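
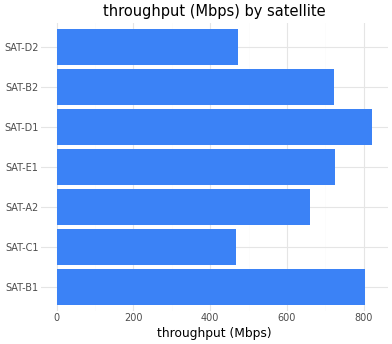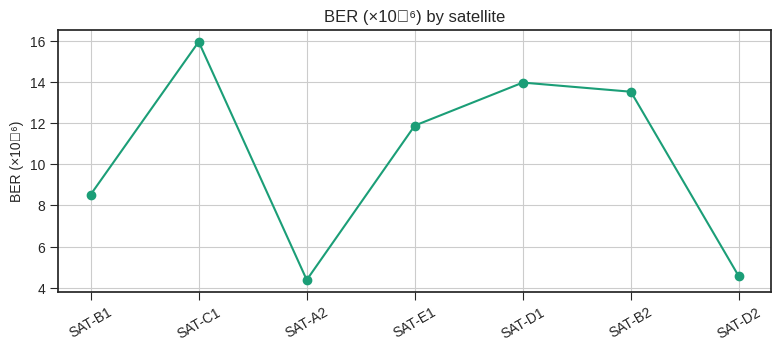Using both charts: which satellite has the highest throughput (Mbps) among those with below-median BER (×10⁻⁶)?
Chart 2 median BER (×10⁻⁶) ≈ 12; below-median satellites: SAT-B1, SAT-A2, SAT-D2. Among those, SAT-B1 has the highest throughput (Mbps) (≈ 800).

SAT-B1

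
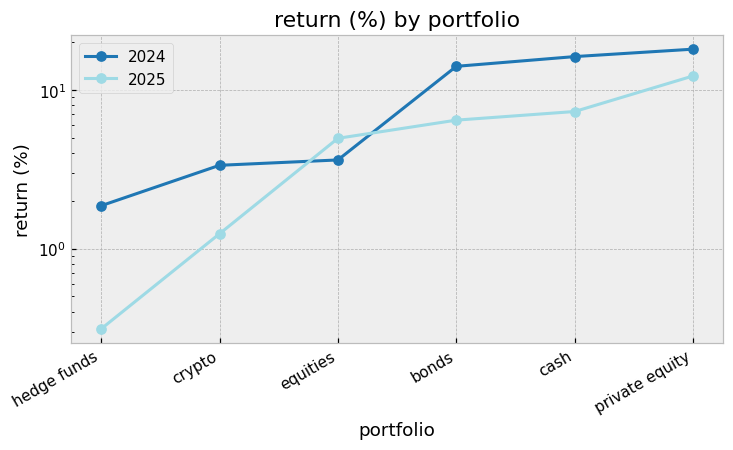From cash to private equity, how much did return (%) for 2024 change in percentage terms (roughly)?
cash ≈ 16, private equity ≈ 18; (18 − 16) / 16 ≈ +12.5%.

≈ +12.5%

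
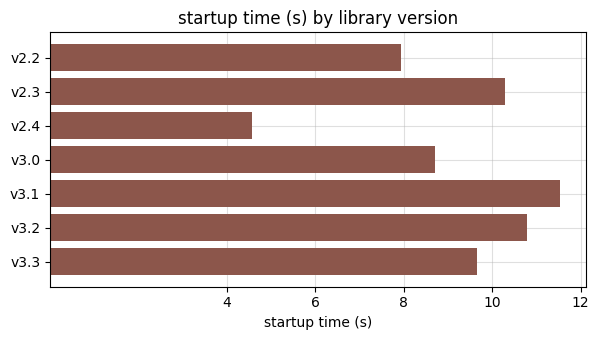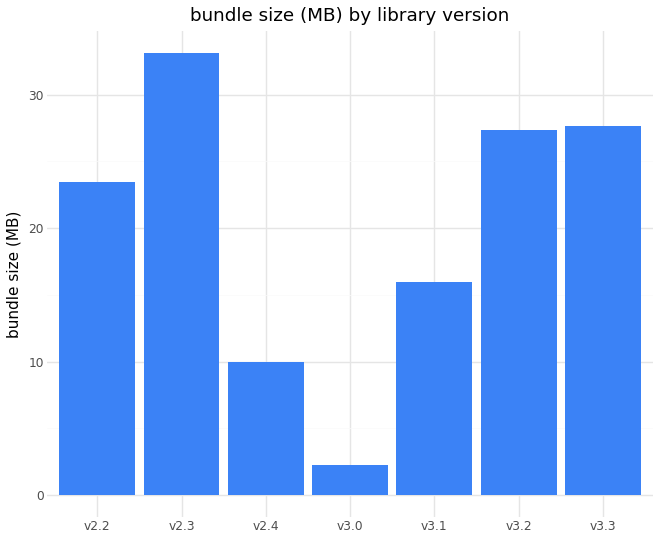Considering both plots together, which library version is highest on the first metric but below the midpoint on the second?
Chart 2 median bundle size (MB) ≈ 25; below-median library versions: v2.4, v3.0, v3.1. Among those, v3.1 has the highest startup time (s) (≈ 12).

v3.1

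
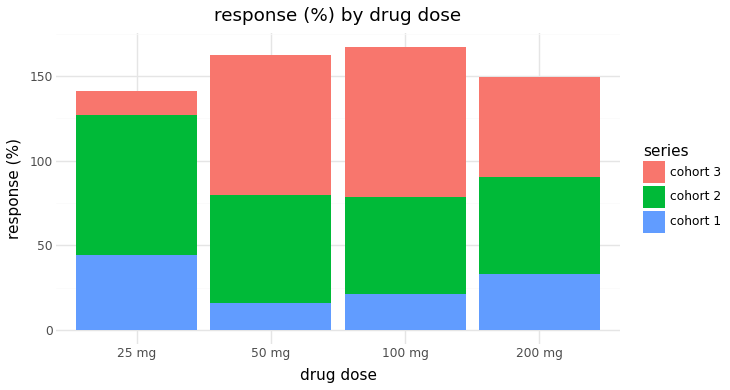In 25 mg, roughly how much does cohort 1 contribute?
cohort 1 top ≈ 40, bottom ≈ 0; segment ≈ 40.

≈ 40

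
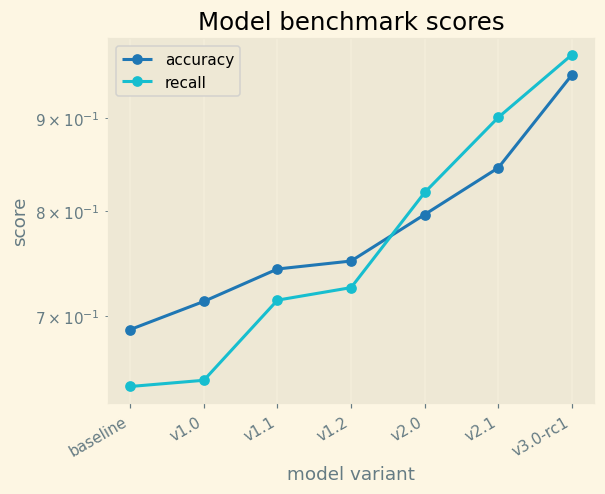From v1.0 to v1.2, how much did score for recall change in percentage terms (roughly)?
≈ +15.4%

v1.0 ≈ 0.65, v1.2 ≈ 0.75; (0.75 − 0.65) / 0.65 ≈ +15.4%.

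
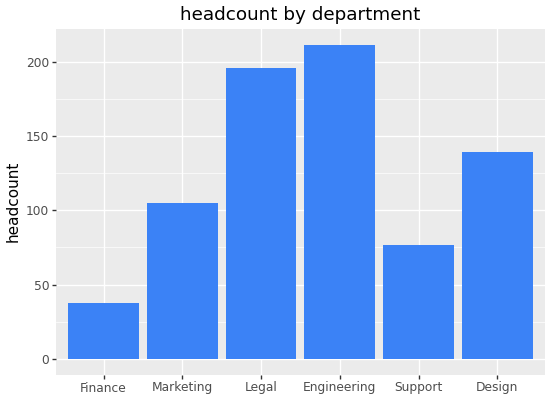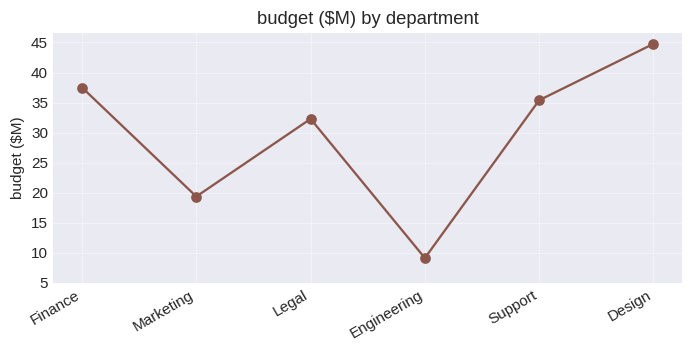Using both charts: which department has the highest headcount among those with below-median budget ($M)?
Engineering

Chart 2 median budget ($M) ≈ 35; below-median departments: Marketing, Legal, Engineering. Among those, Engineering has the highest headcount (≈ 220).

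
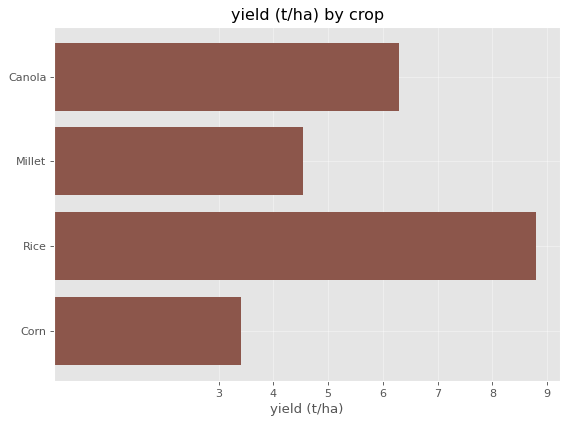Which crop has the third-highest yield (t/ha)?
Top 4: Rice ≈ 9, Canola ≈ 6, Millet ≈ 5, Corn ≈ 3.

Millet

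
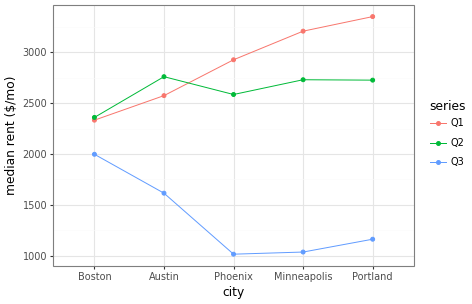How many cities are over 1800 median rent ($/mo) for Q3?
Above 1800: Boston.

1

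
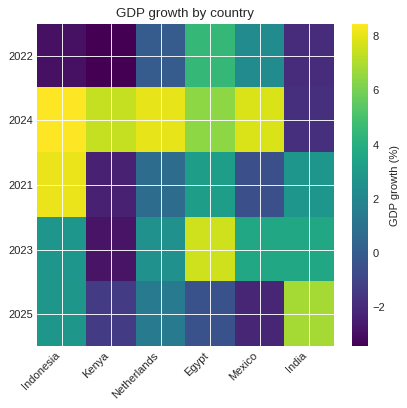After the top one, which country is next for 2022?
Top 3 for 2022: Egypt ≈ 5, Mexico ≈ 2, Netherlands ≈ 0.

Mexico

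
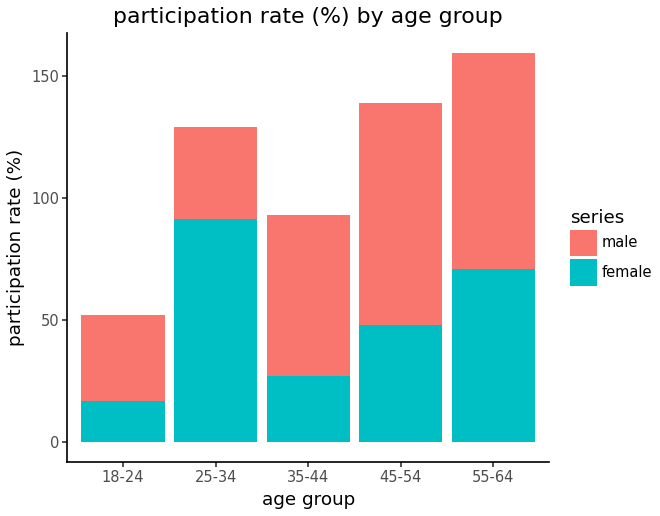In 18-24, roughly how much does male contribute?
≈ 40

male top ≈ 60, bottom ≈ 20; segment ≈ 40.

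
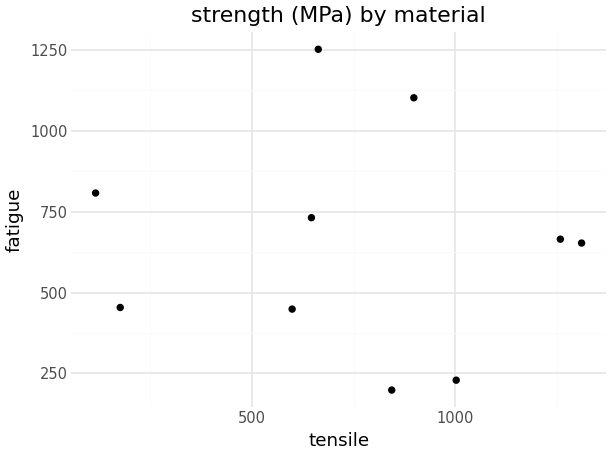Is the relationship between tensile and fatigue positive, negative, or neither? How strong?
Points are roughly uncorrelated; weak (|r| ≈ 0.1).

no clear correlation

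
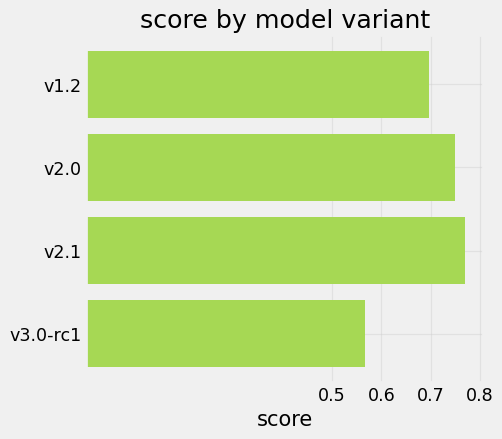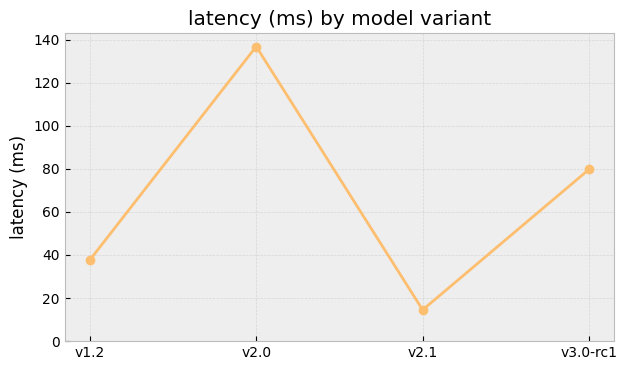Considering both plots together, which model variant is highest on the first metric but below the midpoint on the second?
v2.1

Chart 2 median latency (ms) ≈ 60; below-median model variants: v1.2, v2.1. Among those, v2.1 has the highest score (≈ 0.8).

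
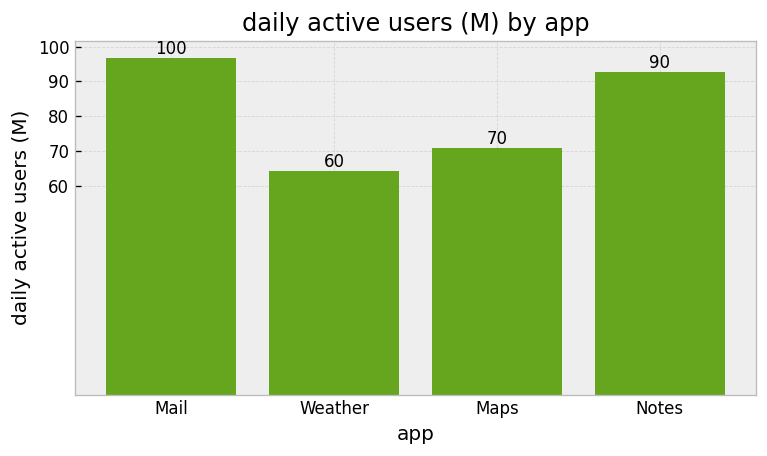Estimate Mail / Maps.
Mail ≈ 100, Maps ≈ 70; 100/70 ≈ 1.43.

≈ 1.43×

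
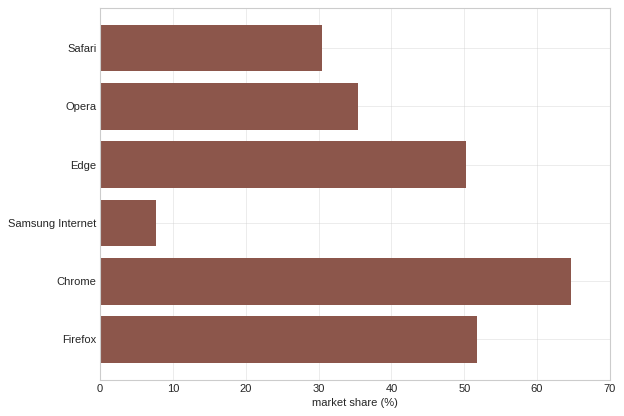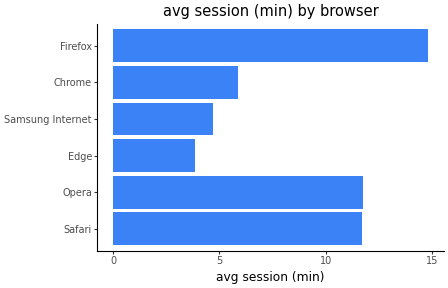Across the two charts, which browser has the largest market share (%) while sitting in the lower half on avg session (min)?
Chart 2 median avg session (min) ≈ 8; below-median browsers: Edge, Samsung Internet, Chrome. Among those, Chrome has the highest market share (%) (≈ 60).

Chrome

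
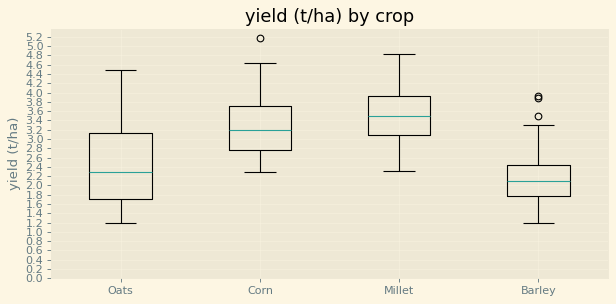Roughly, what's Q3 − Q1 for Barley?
≈ 0.6

Q3 ≈ 2.4, Q1 ≈ 1.8; IQR ≈ 0.6.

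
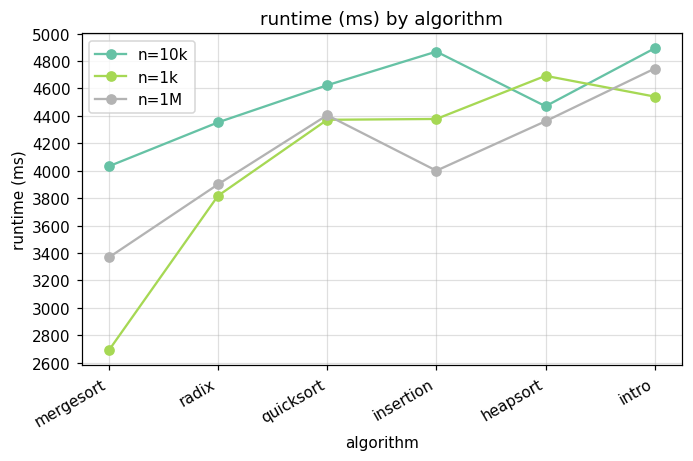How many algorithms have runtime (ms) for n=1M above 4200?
3

Above 4200: quicksort, heapsort, intro.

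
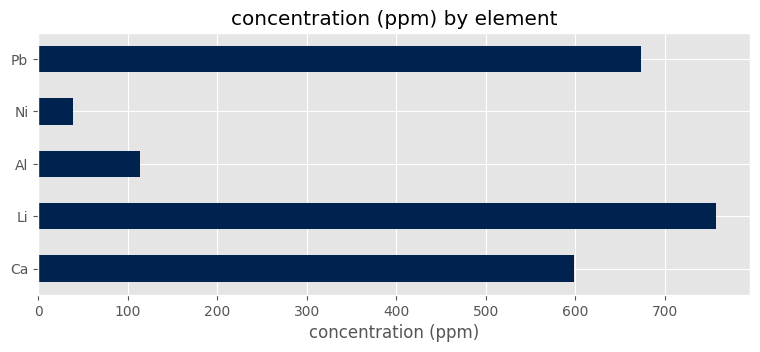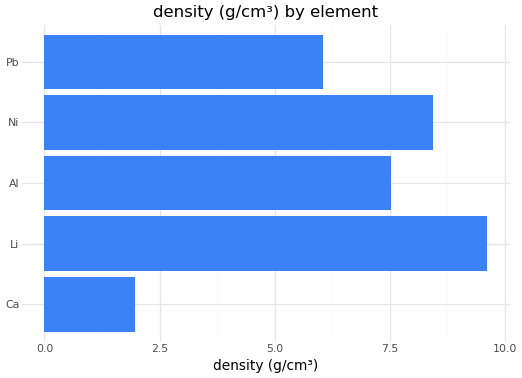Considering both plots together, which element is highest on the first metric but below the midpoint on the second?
Chart 2 median density (g/cm³) ≈ 8; below-median elements: Ca, Pb. Among those, Pb has the highest concentration (ppm) (≈ 700).

Pb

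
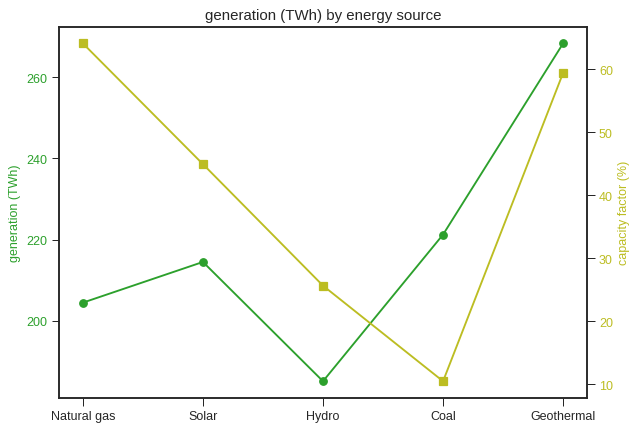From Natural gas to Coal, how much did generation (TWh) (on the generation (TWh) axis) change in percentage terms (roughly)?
≈ +10%

Natural gas ≈ 200, Coal ≈ 220; (220 − 200) / 200 ≈ +10%.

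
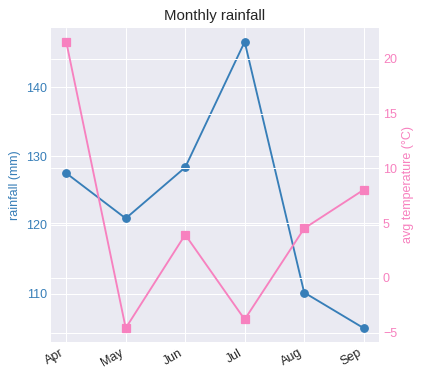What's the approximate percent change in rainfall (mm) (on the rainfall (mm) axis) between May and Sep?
≈ -12.5%

May ≈ 120, Sep ≈ 105; (105 − 120) / 120 ≈ -12.5%.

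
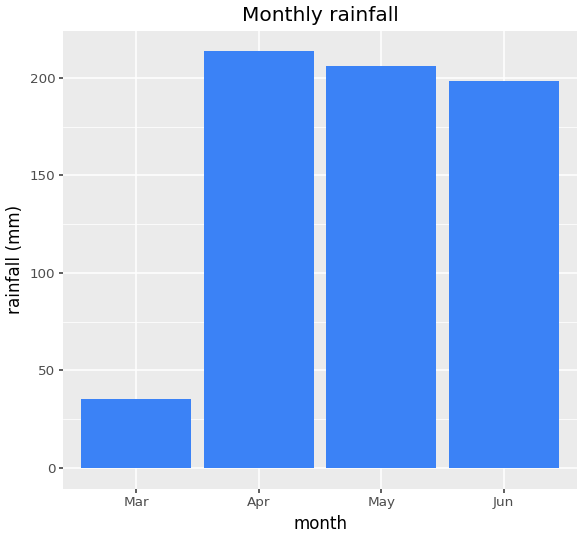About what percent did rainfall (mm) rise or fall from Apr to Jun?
≈ -9.1%

Apr ≈ 220, Jun ≈ 200; (200 − 220) / 220 ≈ -9.1%.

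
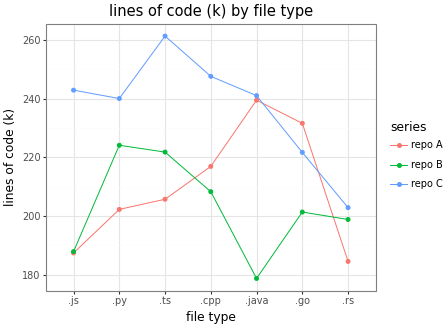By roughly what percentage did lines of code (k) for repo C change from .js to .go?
.js ≈ 240, .go ≈ 220; (220 − 240) / 240 ≈ -8.3%.

≈ -8.3%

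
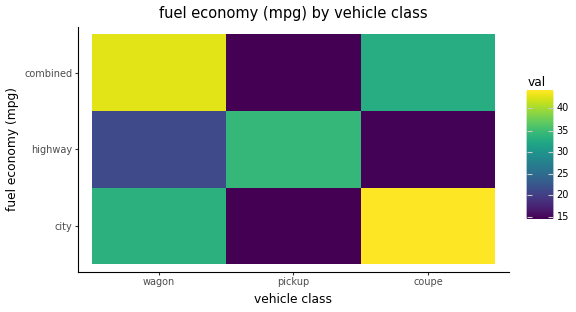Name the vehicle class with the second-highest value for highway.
Top 3 for highway: pickup ≈ 35, wagon ≈ 20, coupe ≈ 15.

wagon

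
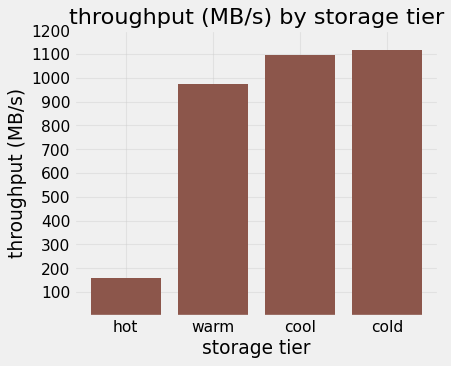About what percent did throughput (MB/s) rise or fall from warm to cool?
warm ≈ 1000, cool ≈ 1100; (1100 − 1000) / 1000 ≈ +10%.

≈ +10%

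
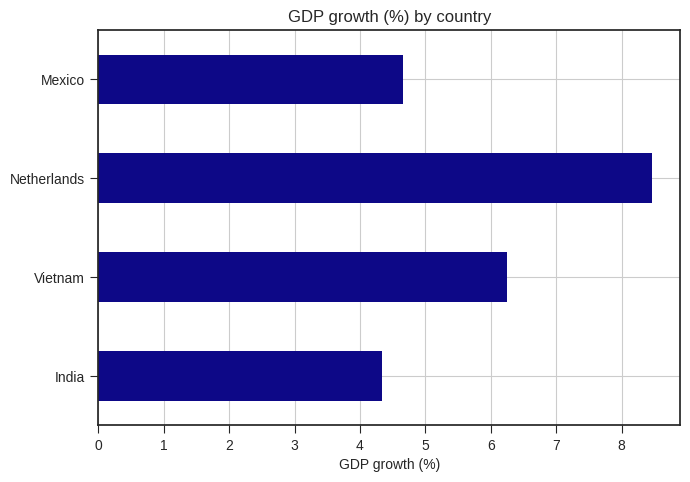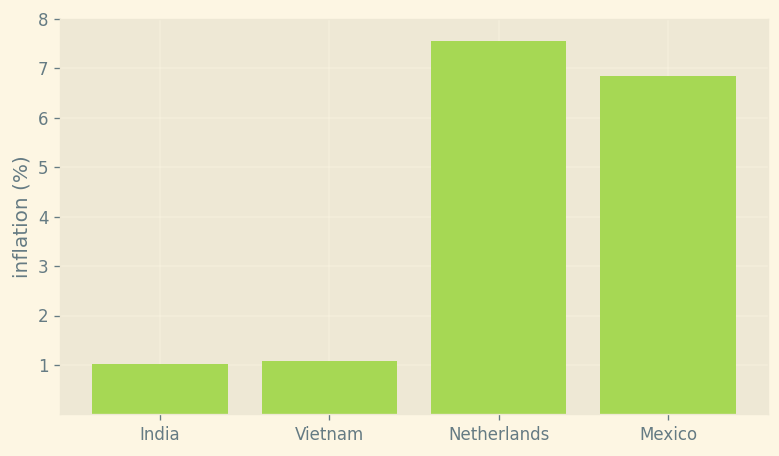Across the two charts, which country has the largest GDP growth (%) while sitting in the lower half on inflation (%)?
Chart 2 median inflation (%) ≈ 4; below-median countries: India, Vietnam. Among those, Vietnam has the highest GDP growth (%) (≈ 6).

Vietnam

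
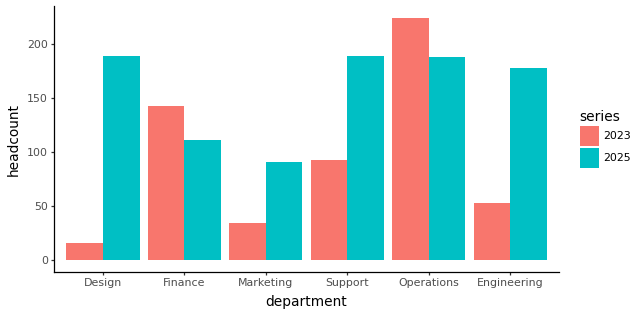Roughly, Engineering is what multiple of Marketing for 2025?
≈ 1.8×

Engineering ≈ 180, Marketing ≈ 100; 180/100 ≈ 1.8.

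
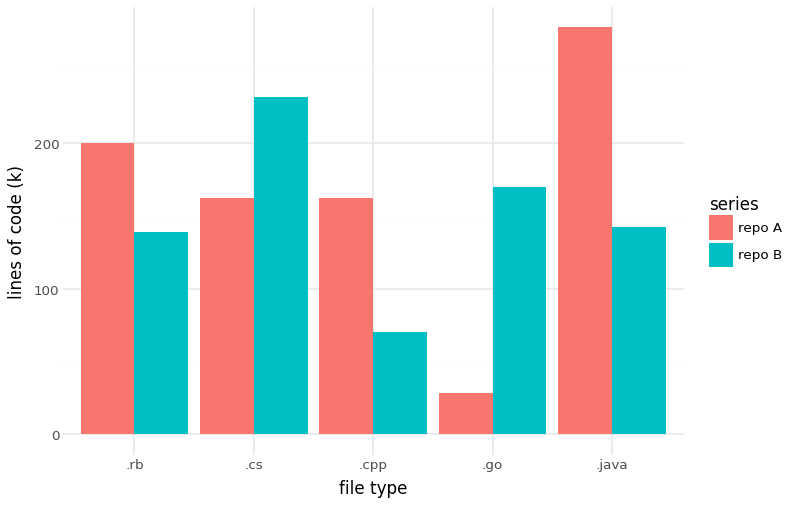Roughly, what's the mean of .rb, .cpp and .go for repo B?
(150 + 75 + 175) / 3 ≈ 133.

≈ 133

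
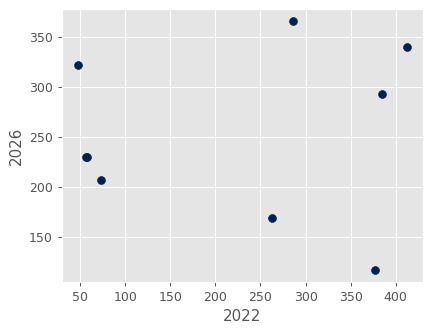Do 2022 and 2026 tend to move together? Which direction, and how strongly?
no clear correlation

Points are roughly uncorrelated; weak (|r| ≈ 0.1).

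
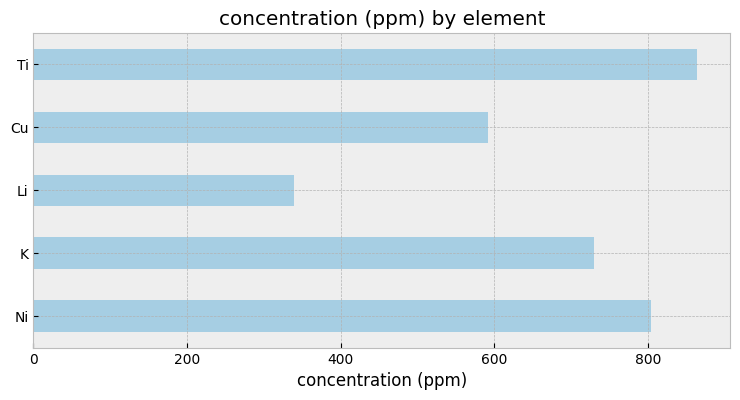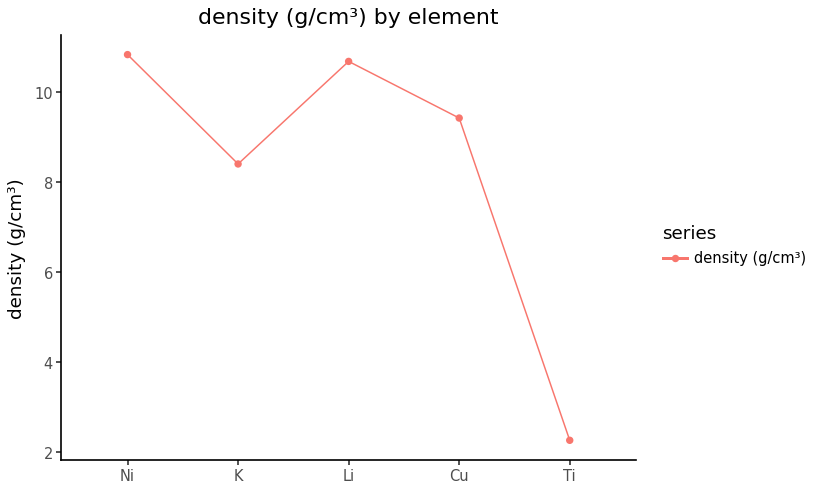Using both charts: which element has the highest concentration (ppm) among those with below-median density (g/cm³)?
Chart 2 median density (g/cm³) ≈ 9; below-median elements: K, Ti. Among those, Ti has the highest concentration (ppm) (≈ 900).

Ti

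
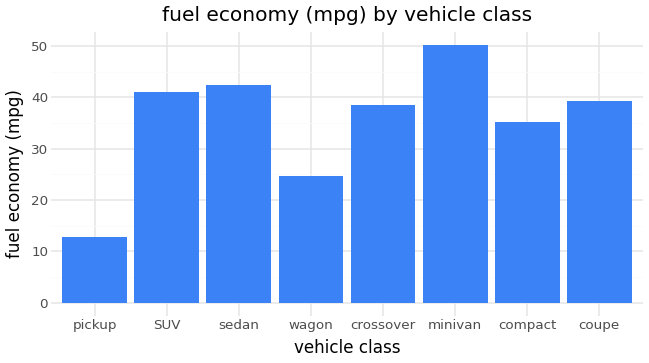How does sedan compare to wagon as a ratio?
sedan ≈ 40, wagon ≈ 25; 40/25 ≈ 1.6.

≈ 1.6×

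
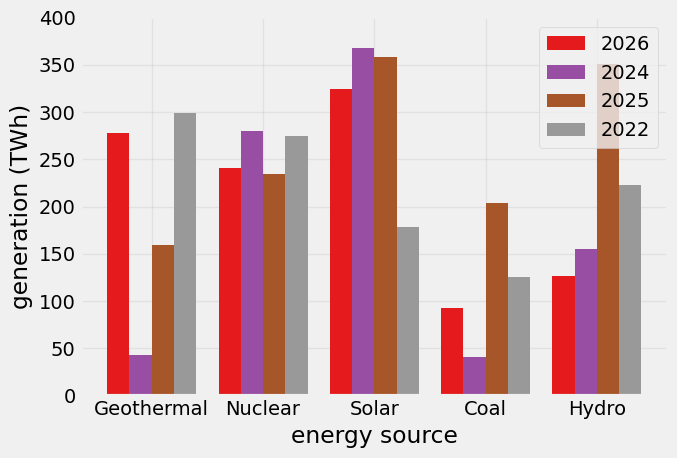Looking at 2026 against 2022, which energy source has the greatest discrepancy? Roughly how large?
Solar: 2026 ≈ 300, 2022 ≈ 200 → gap ≈ 100. Next-largest (Hydro) is only ≈ 50.

Solar, ≈ 100 TWh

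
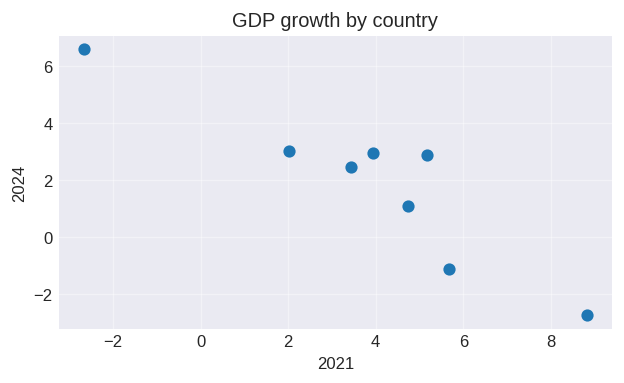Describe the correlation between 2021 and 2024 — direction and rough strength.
negative, strong

Points are negatively correlated; strong (|r| ≈ 0.9).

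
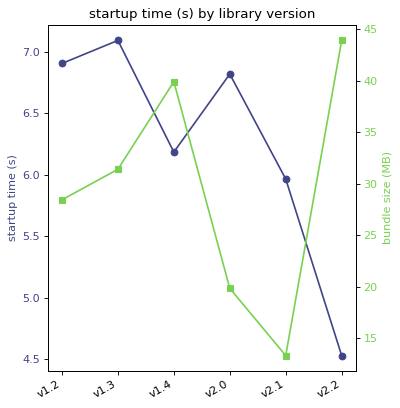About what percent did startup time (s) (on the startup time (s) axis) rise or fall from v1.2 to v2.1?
≈ -14.3%

v1.2 ≈ 7.0, v2.1 ≈ 6.0; (6.0 − 7.0) / 7.0 ≈ -14.3%.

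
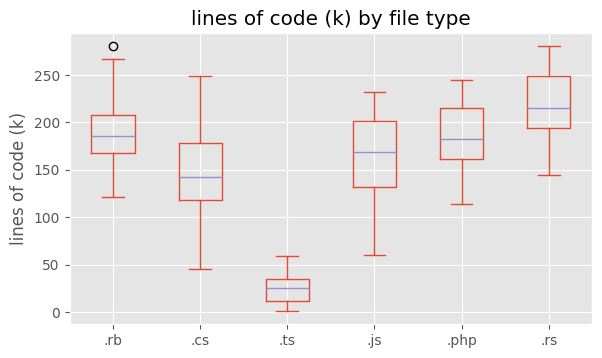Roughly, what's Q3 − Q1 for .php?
≈ 60

Q3 ≈ 220, Q1 ≈ 160; IQR ≈ 60.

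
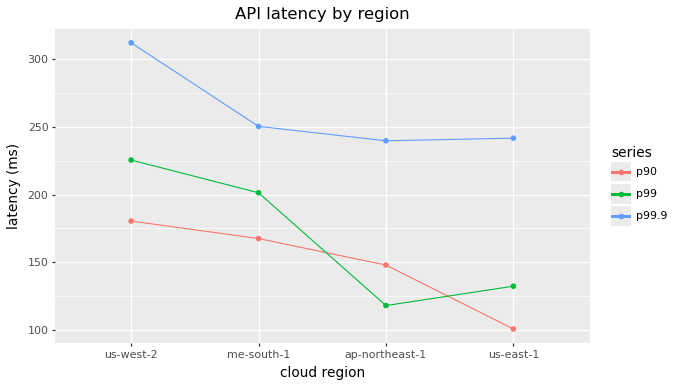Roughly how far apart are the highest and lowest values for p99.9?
≈ 80

Max us-west-2 ≈ 320, min ap-northeast-1 ≈ 240; range ≈ 80.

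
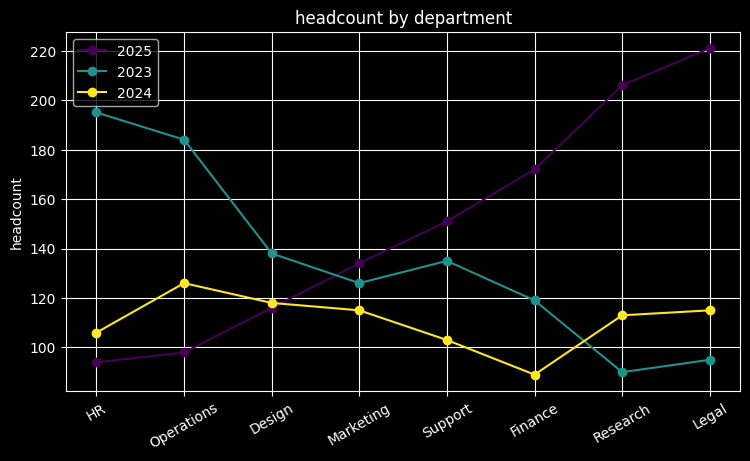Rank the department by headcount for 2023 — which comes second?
Top 3 for 2023: HR ≈ 200, Operations ≈ 180, Design ≈ 140.

Operations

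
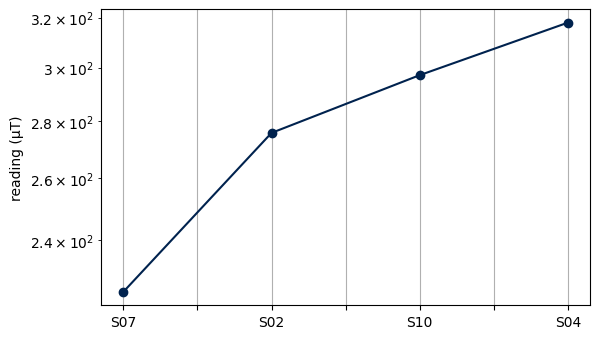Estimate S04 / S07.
≈ 1.45×

S04 ≈ 320, S07 ≈ 220; 320/220 ≈ 1.45.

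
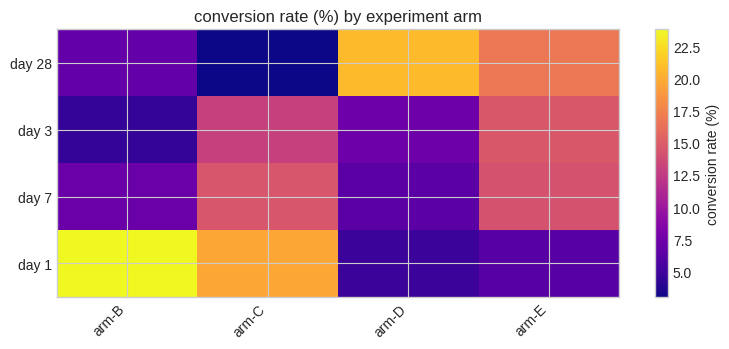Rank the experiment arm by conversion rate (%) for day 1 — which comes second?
Top 3 for day 1: arm-B ≈ 24, arm-C ≈ 20, arm-E ≈ 6.

arm-C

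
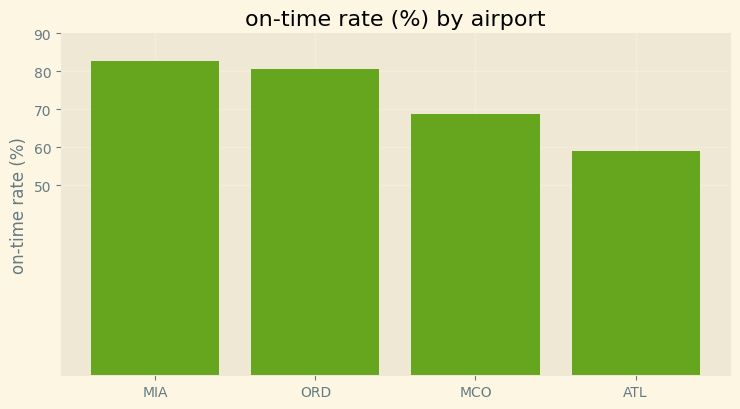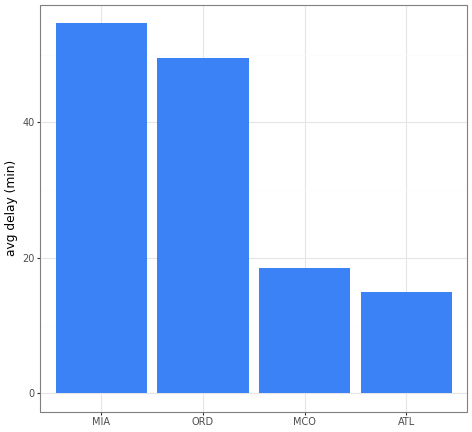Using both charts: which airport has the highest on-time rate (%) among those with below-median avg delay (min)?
MCO

Chart 2 median avg delay (min) ≈ 30; below-median airports: MCO, ATL. Among those, MCO has the highest on-time rate (%) (≈ 70).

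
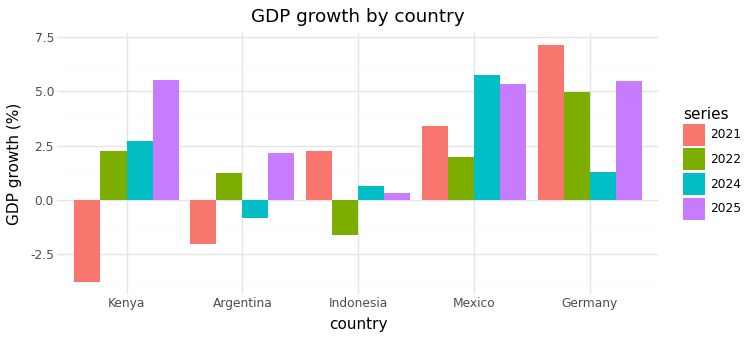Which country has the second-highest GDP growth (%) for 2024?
Kenya

Top 3 for 2024: Mexico ≈ 6, Kenya ≈ 3, Germany ≈ 1.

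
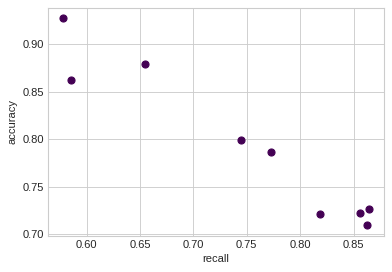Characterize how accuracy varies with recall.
Points are negatively correlated; strong (|r| ≈ 1.0).

negative, strong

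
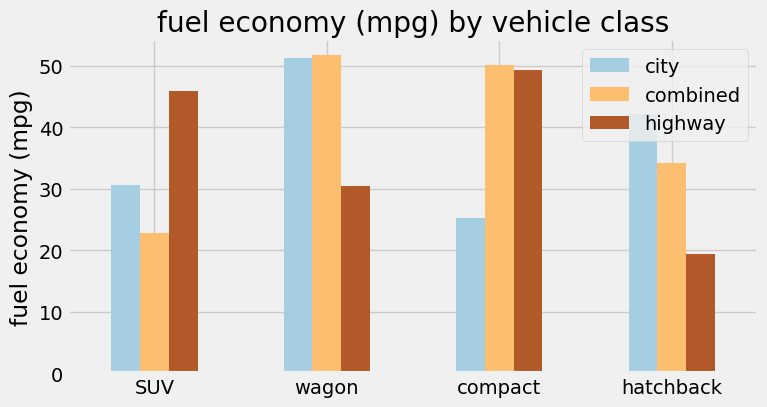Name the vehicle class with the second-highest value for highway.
Top 3 for highway: compact ≈ 50, SUV ≈ 45, wagon ≈ 30.

SUV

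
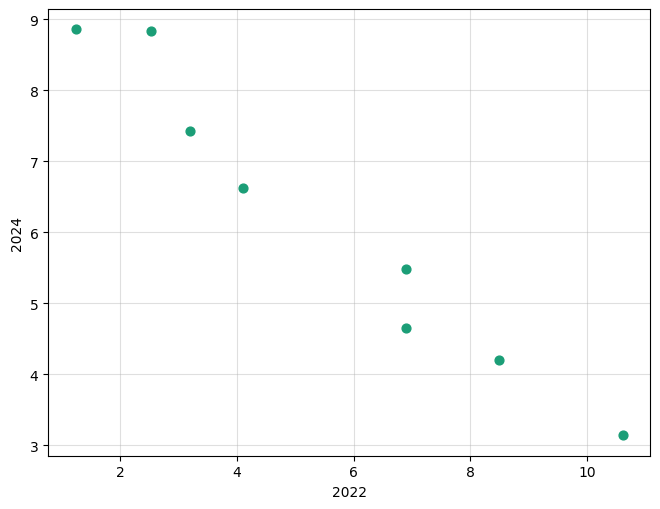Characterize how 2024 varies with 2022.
Points are negatively correlated; strong (|r| ≈ 1.0).

negative, strong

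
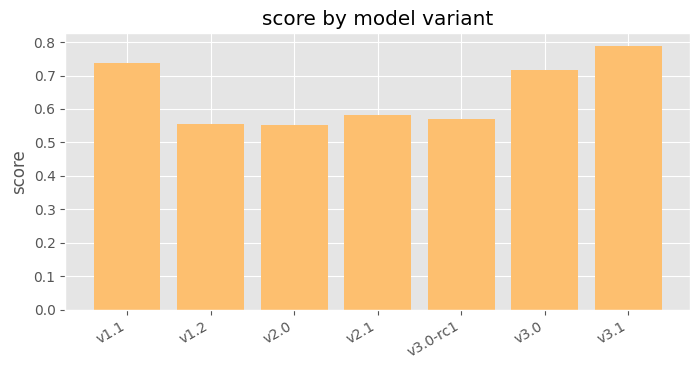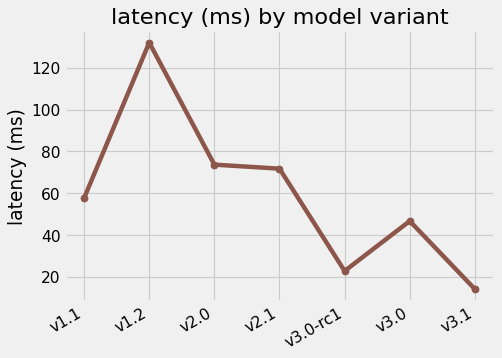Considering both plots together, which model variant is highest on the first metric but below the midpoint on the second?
v3.1

Chart 2 median latency (ms) ≈ 60; below-median model variants: v3.0-rc1, v3.0, v3.1. Among those, v3.1 has the highest score (≈ 0.8).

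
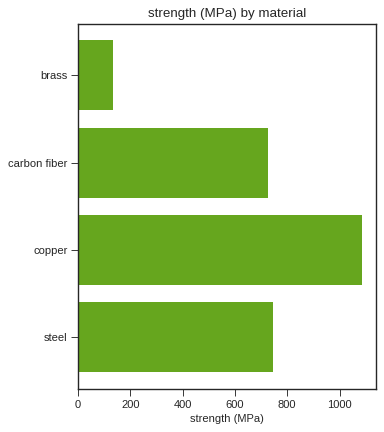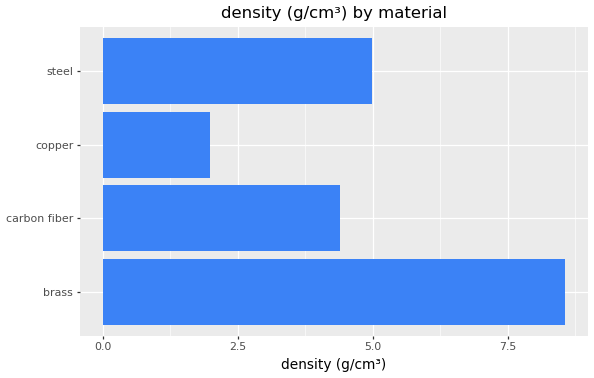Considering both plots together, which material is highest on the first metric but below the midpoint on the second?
Chart 2 median density (g/cm³) ≈ 5; below-median materials: carbon fiber, copper. Among those, copper has the highest strength (MPa) (≈ 1100).

copper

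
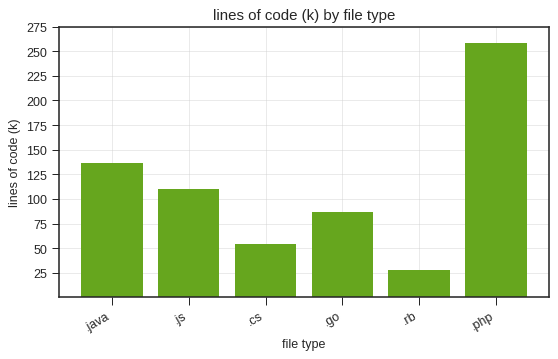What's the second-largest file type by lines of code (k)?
.java

Top 3: .php ≈ 250, .java ≈ 125, .js ≈ 100.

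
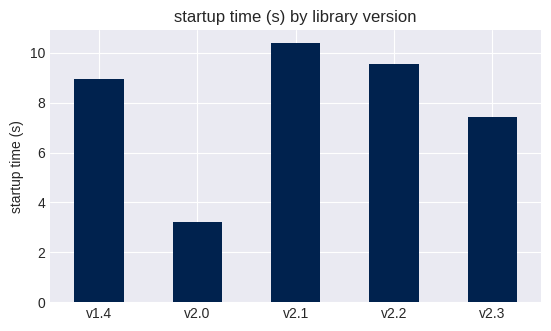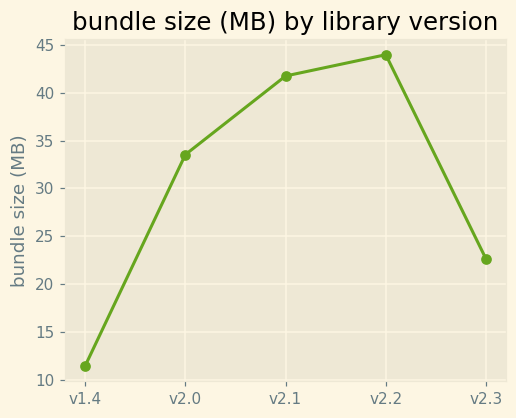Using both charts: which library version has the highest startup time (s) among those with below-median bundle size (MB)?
Chart 2 median bundle size (MB) ≈ 35; below-median library versions: v1.4, v2.3. Among those, v1.4 has the highest startup time (s) (≈ 9).

v1.4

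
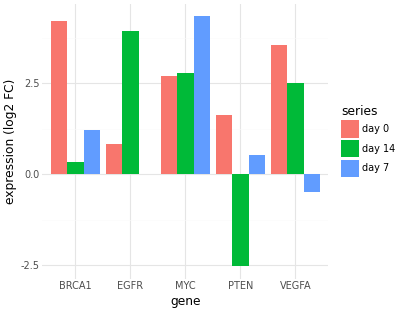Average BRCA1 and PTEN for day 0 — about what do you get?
(4 + 2) / 2 ≈ 3.

≈ 3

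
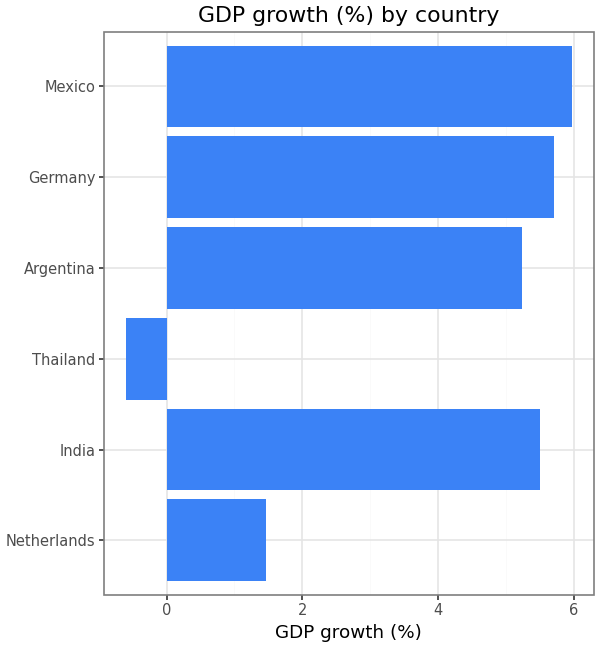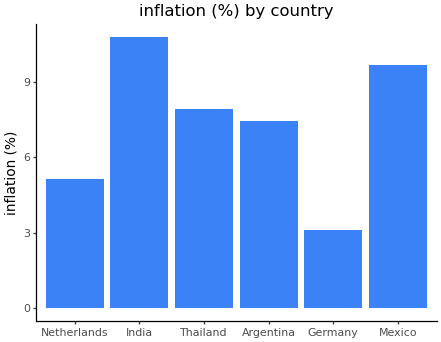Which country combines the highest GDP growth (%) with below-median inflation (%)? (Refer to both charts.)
Germany

Chart 2 median inflation (%) ≈ 8; below-median countries: Netherlands, Argentina, Germany. Among those, Germany has the highest GDP growth (%) (≈ 6).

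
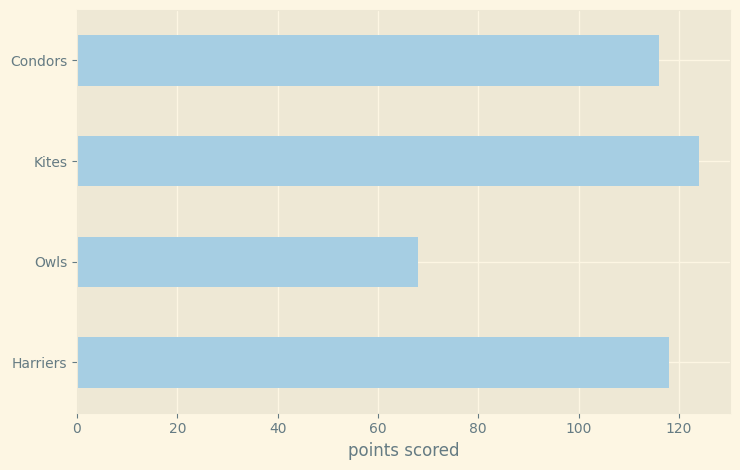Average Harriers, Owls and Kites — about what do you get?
(120 + 60 + 120) / 3 ≈ 100.

≈ 100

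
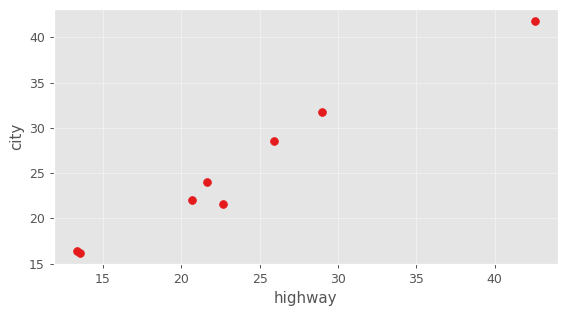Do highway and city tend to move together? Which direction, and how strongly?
Points are positively correlated; strong (|r| ≈ 1.0).

positive, strong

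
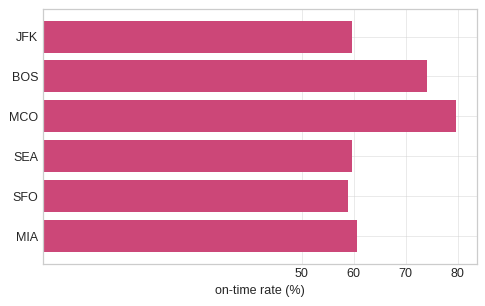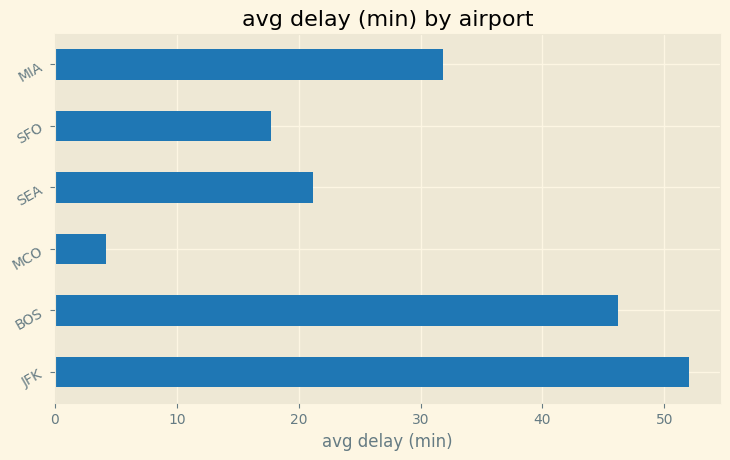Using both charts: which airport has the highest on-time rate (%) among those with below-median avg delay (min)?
MCO

Chart 2 median avg delay (min) ≈ 25; below-median airports: MCO, SEA, SFO. Among those, MCO has the highest on-time rate (%) (≈ 80).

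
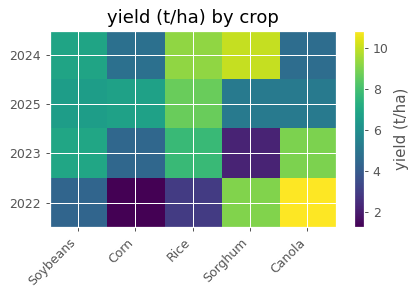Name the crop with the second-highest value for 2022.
Top 3 for 2022: Canola ≈ 11, Sorghum ≈ 9, Soybeans ≈ 4.

Sorghum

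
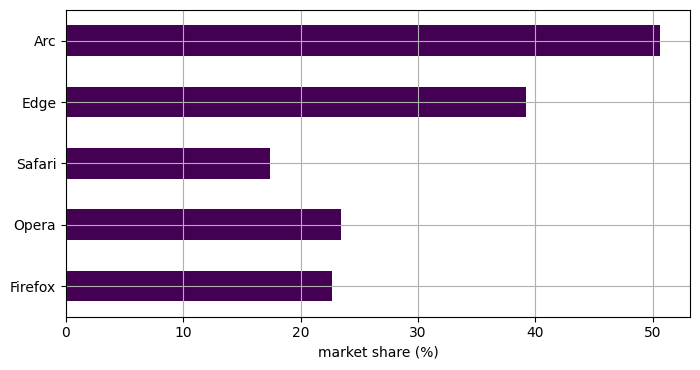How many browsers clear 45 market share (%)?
1

Above 45: Arc.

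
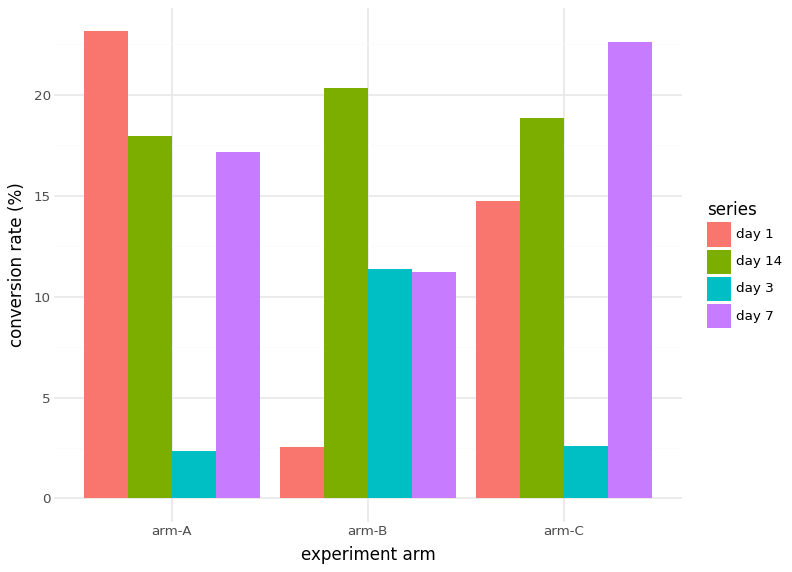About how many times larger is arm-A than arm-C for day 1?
≈ 1.71×

arm-A ≈ 24, arm-C ≈ 14; 24/14 ≈ 1.71.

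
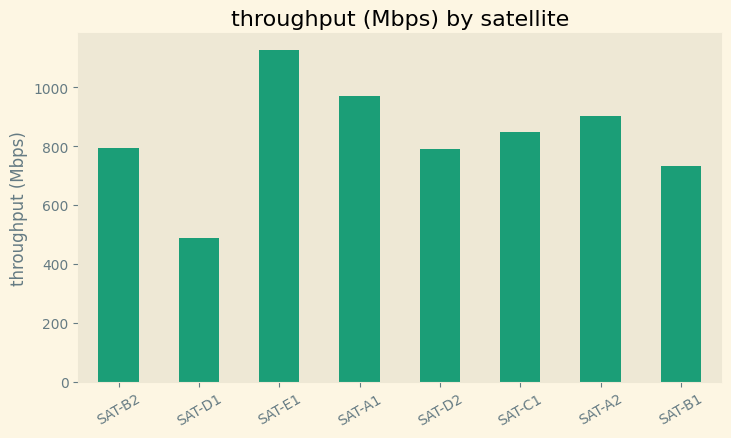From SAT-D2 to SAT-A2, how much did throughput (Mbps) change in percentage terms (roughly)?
≈ +12.5%

SAT-D2 ≈ 800, SAT-A2 ≈ 900; (900 − 800) / 800 ≈ +12.5%.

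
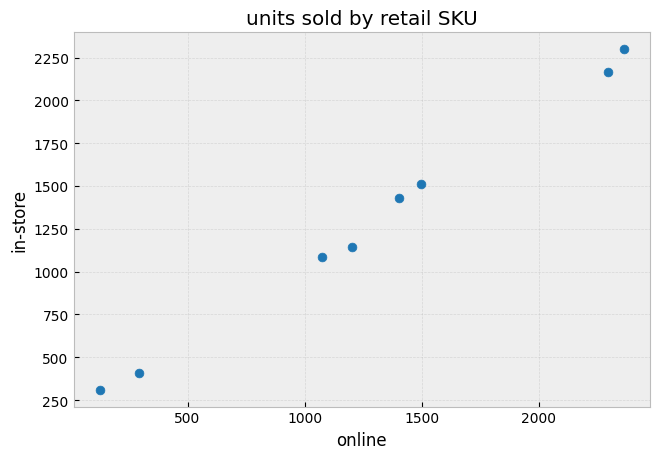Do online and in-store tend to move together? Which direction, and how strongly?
positive, strong

Points are positively correlated; strong (|r| ≈ 1.0).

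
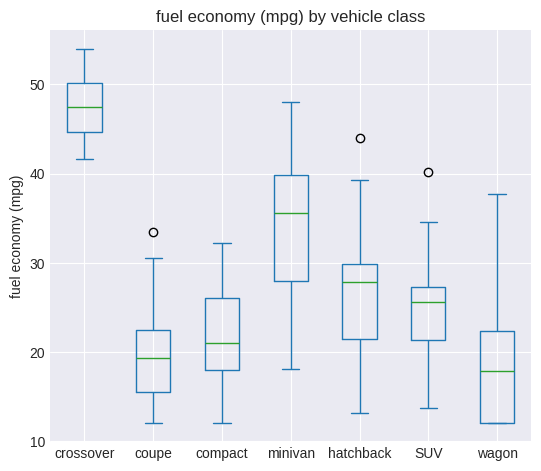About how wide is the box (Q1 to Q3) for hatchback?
≈ 10

Q3 ≈ 30, Q1 ≈ 20; IQR ≈ 10.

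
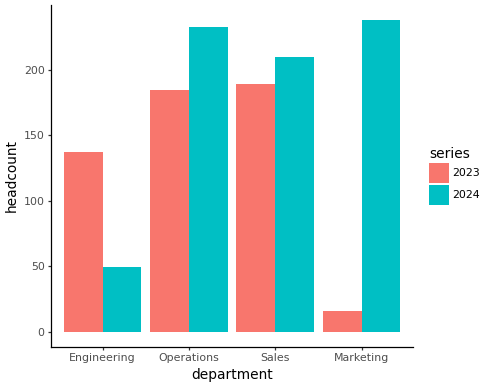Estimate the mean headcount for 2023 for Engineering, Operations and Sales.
≈ 167

(140 + 180 + 180) / 3 ≈ 167.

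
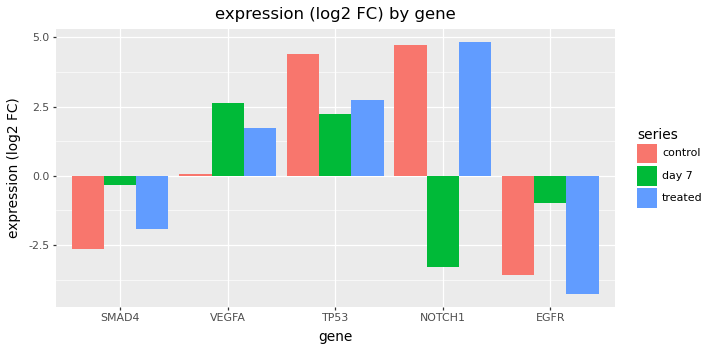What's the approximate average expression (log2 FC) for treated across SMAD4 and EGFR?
≈ -3

(-2 + -4) / 2 ≈ -3.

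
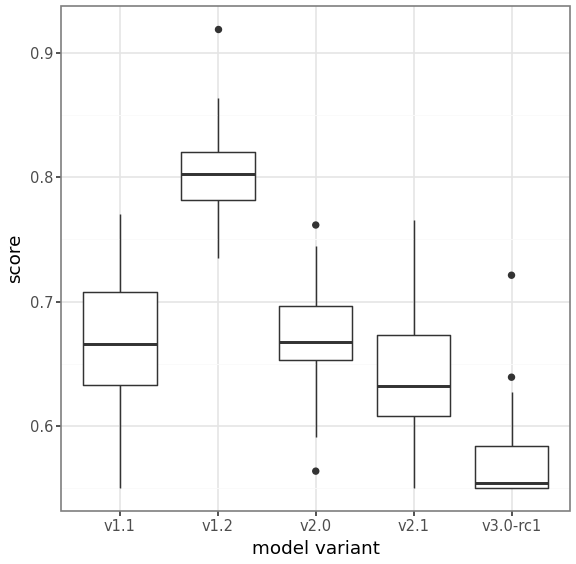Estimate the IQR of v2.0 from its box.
Q3 ≈ 0.70, Q1 ≈ 0.65; IQR ≈ 0.05.

≈ 0.05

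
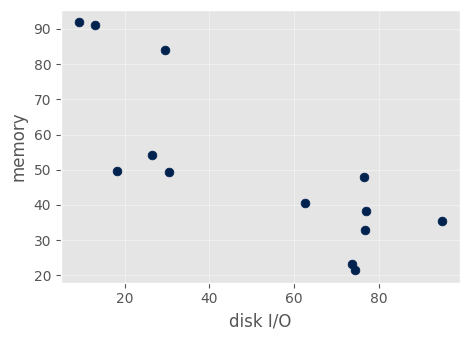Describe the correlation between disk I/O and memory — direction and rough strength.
Points are negatively correlated; strong (|r| ≈ 0.8).

negative, strong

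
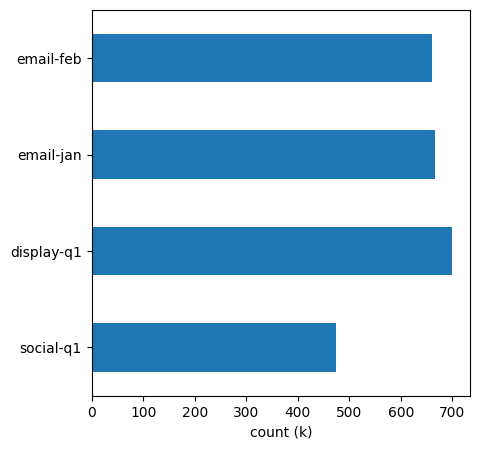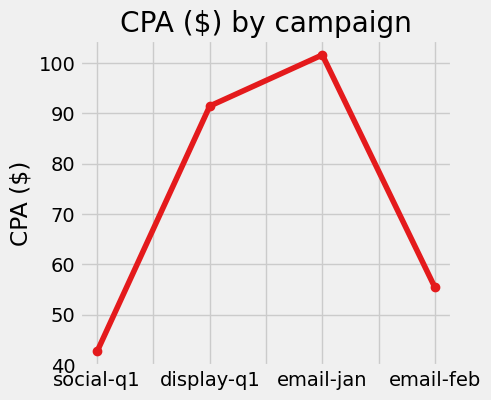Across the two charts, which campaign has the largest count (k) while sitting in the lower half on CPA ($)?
email-feb

Chart 2 median CPA ($) ≈ 70; below-median campaigns: social-q1, email-feb. Among those, email-feb has the highest count (k) (≈ 700).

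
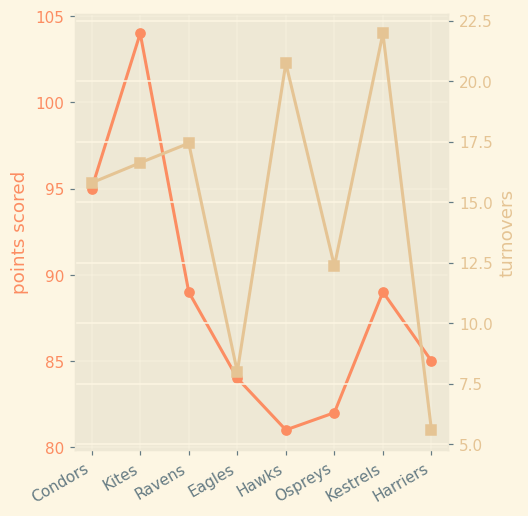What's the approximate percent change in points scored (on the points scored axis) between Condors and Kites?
≈ +8.3%

Condors ≈ 96, Kites ≈ 104; (104 − 96) / 96 ≈ +8.3%.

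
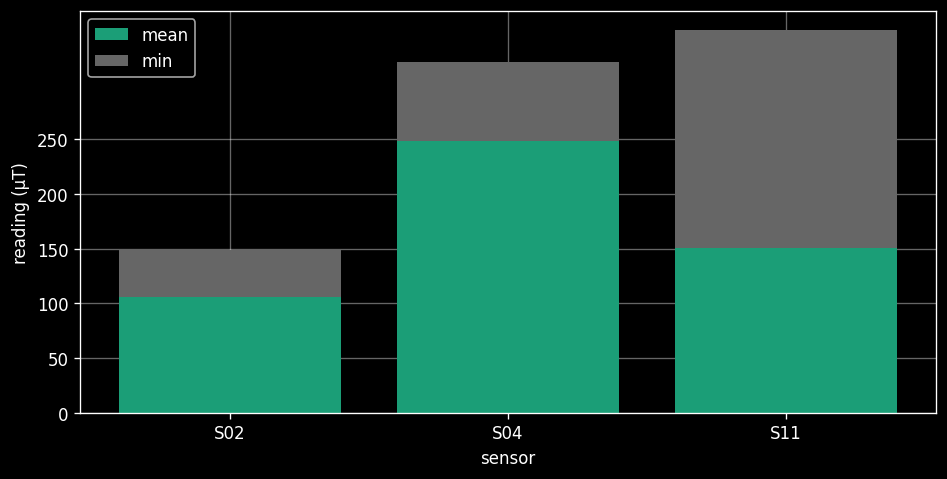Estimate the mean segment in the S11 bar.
mean top ≈ 150, bottom ≈ 0; segment ≈ 150.

≈ 150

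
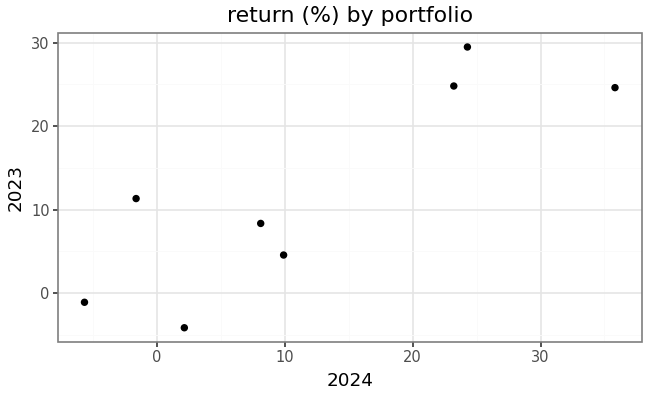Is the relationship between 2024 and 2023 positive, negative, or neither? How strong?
positive, strong

Points are positively correlated; strong (|r| ≈ 0.8).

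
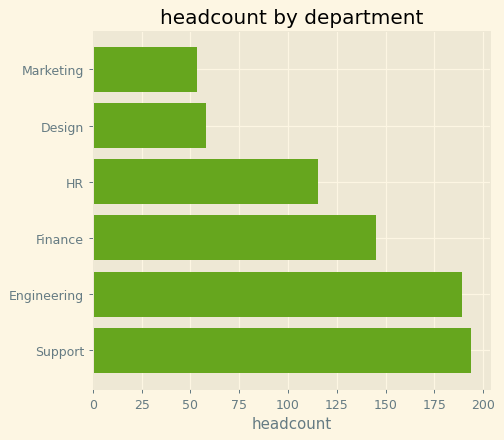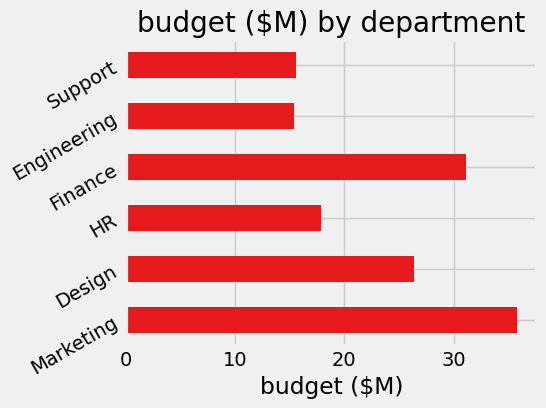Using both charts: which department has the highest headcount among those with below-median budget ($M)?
Support

Chart 2 median budget ($M) ≈ 20; below-median departments: HR, Engineering, Support. Among those, Support has the highest headcount (≈ 200).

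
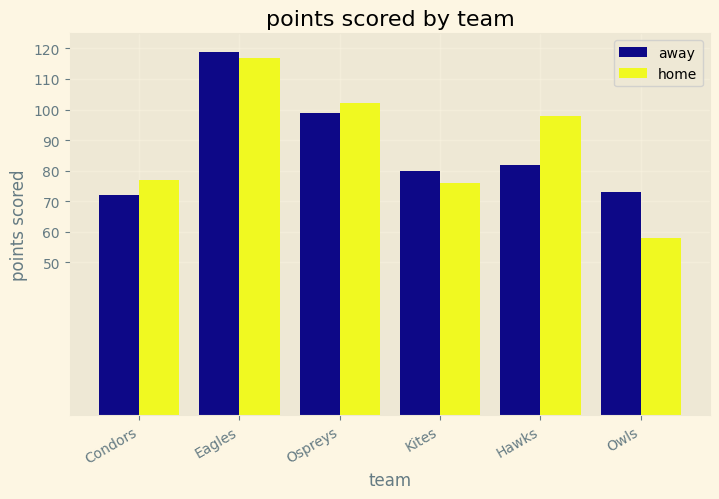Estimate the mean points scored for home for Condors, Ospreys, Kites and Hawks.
≈ 90

(80 + 100 + 80 + 100) / 4 ≈ 90.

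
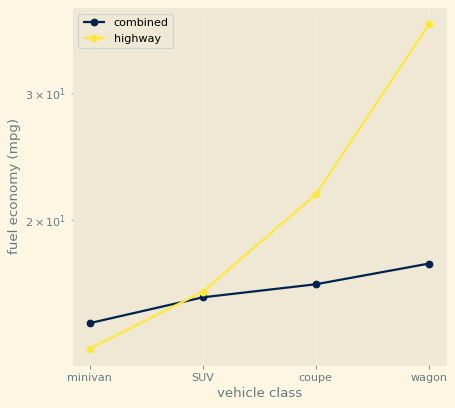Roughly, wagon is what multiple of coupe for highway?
wagon ≈ 35, coupe ≈ 20; 35/20 ≈ 1.75.

≈ 1.75×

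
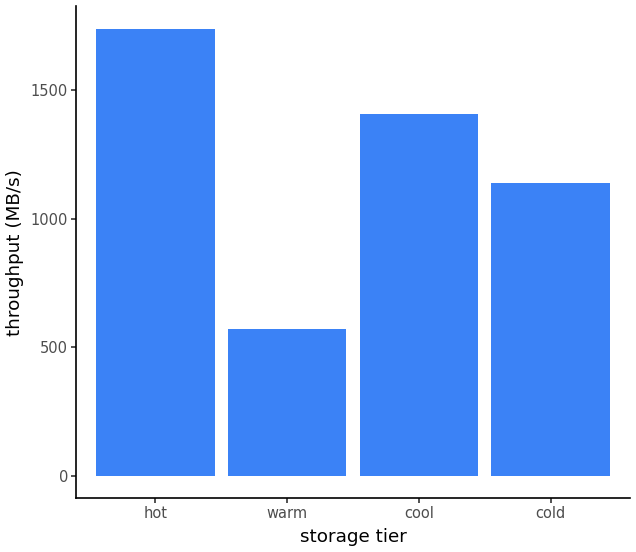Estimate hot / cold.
hot ≈ 1800, cold ≈ 1200; 1800/1200 ≈ 1.5.

≈ 1.5×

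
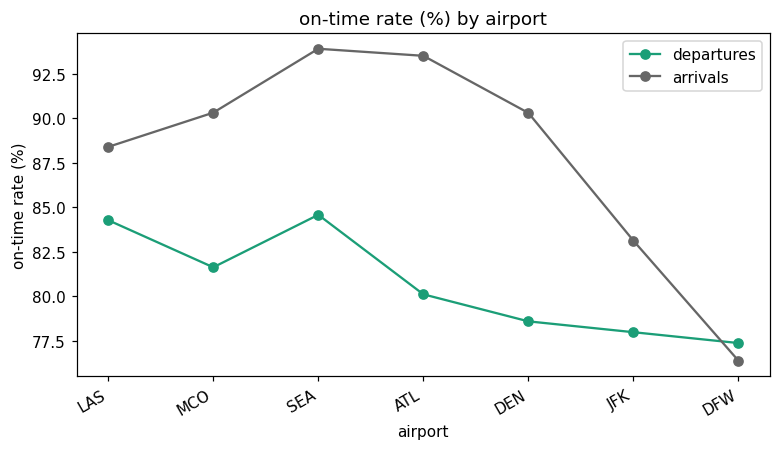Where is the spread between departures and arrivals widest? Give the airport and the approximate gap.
ATL, ≈ 14 %

ATL: departures ≈ 80, arrivals ≈ 94 → gap ≈ 14. Next-largest (DEN) is only ≈ 12.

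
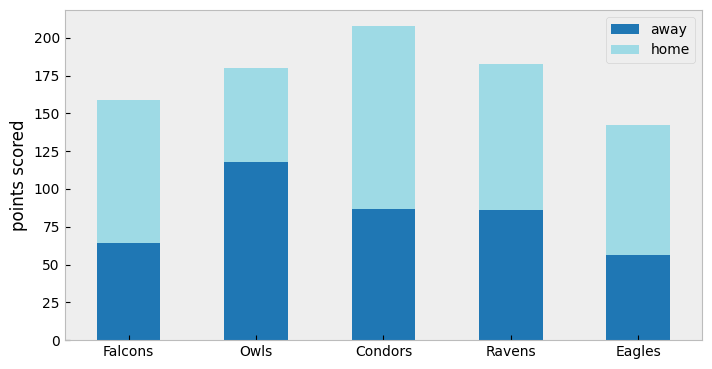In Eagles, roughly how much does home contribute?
≈ 80

home top ≈ 140, bottom ≈ 60; segment ≈ 80.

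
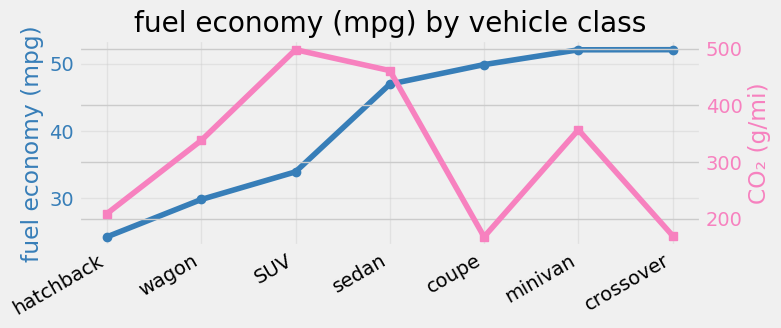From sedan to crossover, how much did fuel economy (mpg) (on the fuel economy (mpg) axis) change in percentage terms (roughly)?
≈ +11.1%

sedan ≈ 45, crossover ≈ 50; (50 − 45) / 45 ≈ +11.1%.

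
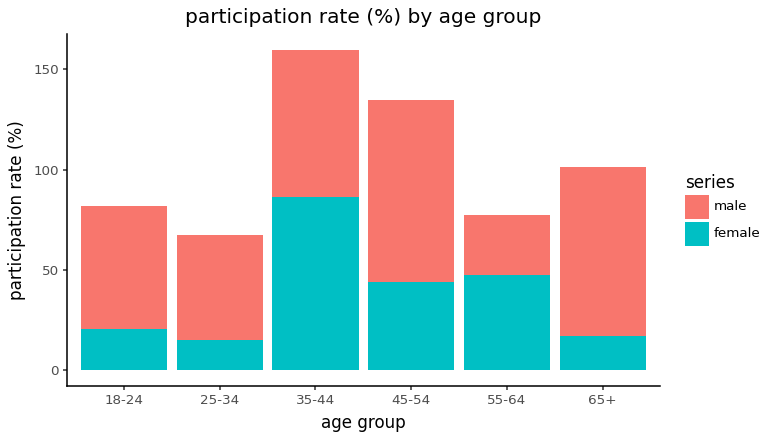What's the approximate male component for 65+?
≈ 80

male top ≈ 100, bottom ≈ 20; segment ≈ 80.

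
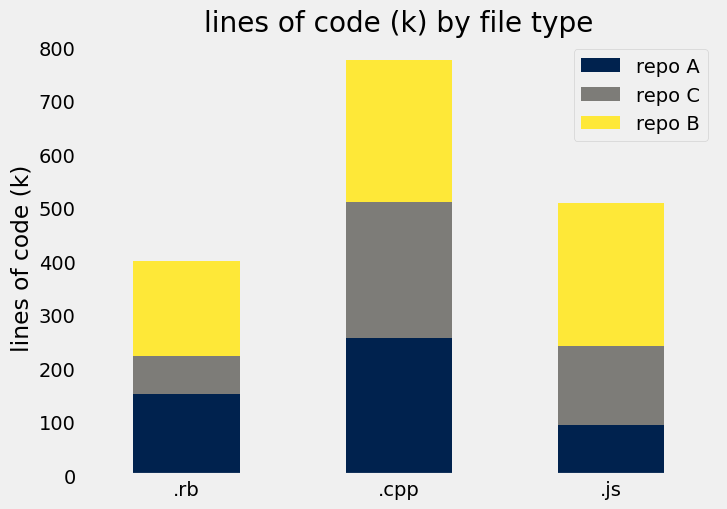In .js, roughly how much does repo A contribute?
repo A top ≈ 100, bottom ≈ 0; segment ≈ 100.

≈ 100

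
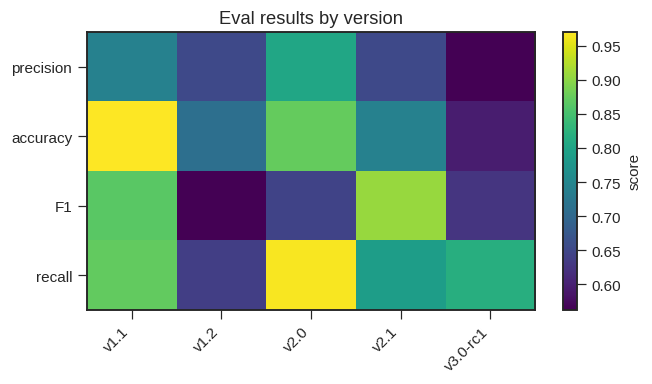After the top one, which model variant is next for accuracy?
Top 3 for accuracy: v1.1 ≈ 0.95, v2.0 ≈ 0.85, v2.1 ≈ 0.75.

v2.0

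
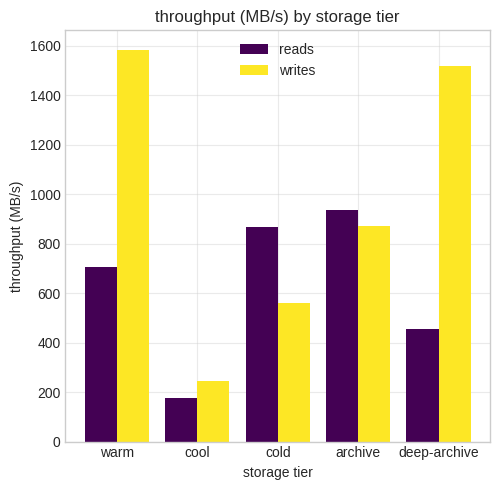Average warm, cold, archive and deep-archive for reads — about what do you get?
(800 + 800 + 1000 + 400) / 4 ≈ 750.

≈ 750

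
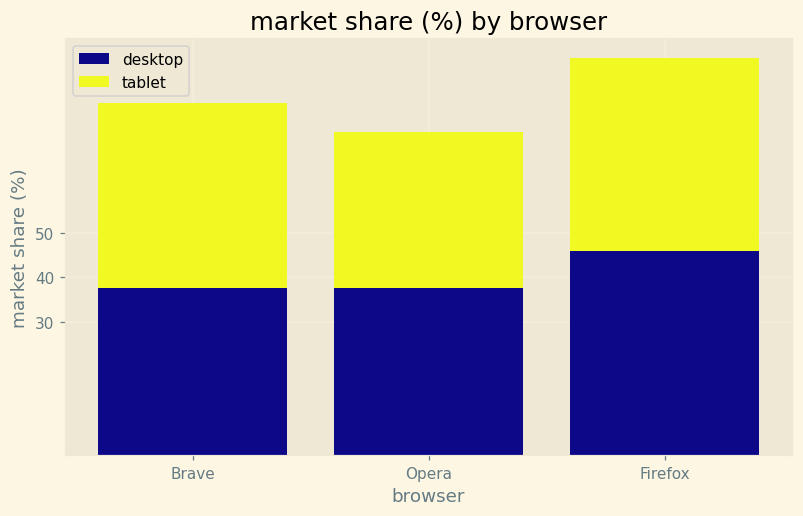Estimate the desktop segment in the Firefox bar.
desktop top ≈ 50, bottom ≈ 0; segment ≈ 50.

≈ 50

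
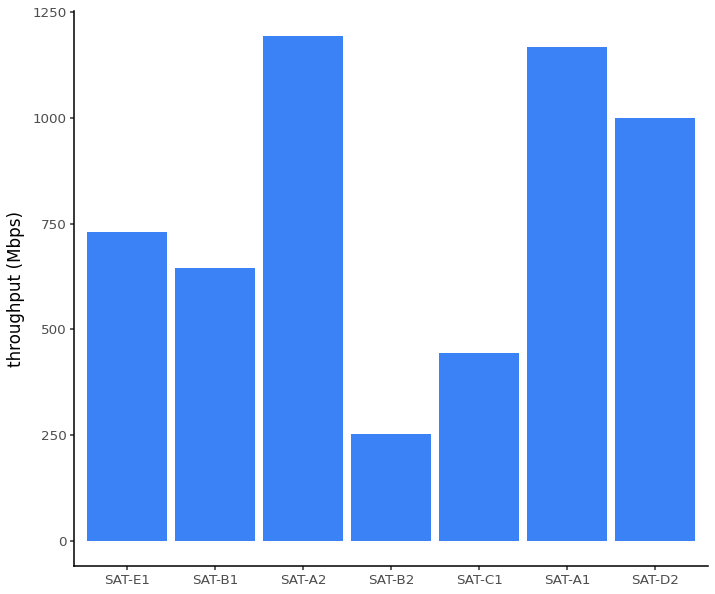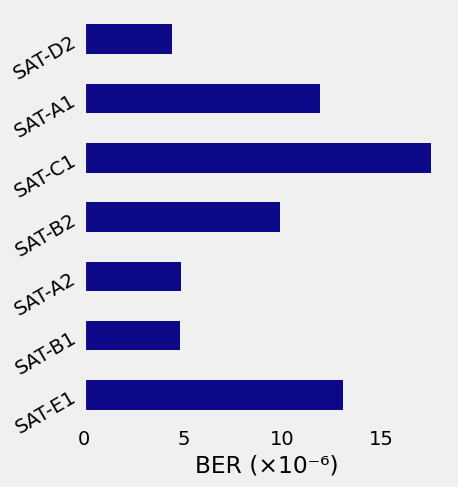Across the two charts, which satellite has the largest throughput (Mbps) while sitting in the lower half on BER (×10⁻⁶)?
Chart 2 median BER (×10⁻⁶) ≈ 10; below-median satellites: SAT-B1, SAT-A2, SAT-D2. Among those, SAT-A2 has the highest throughput (Mbps) (≈ 1200).

SAT-A2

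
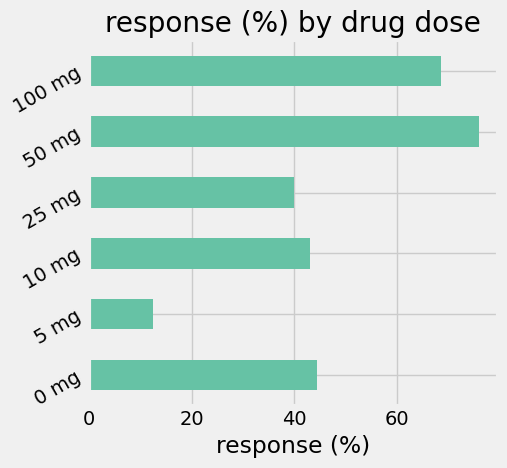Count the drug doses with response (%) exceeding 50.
Above 50: 50 mg, 100 mg.

2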